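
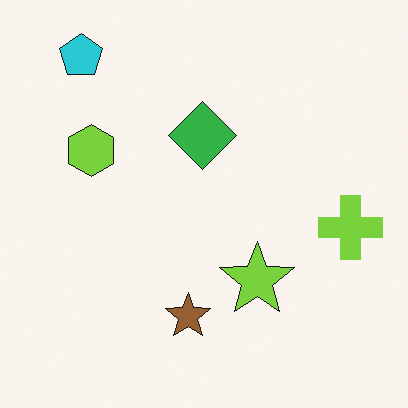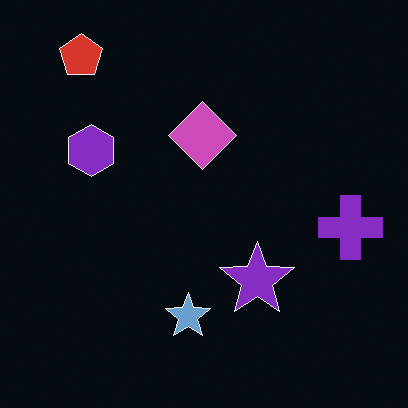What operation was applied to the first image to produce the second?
It was color-inverted (negative).

The light background has become dark and every shape's color is its complement — a photographic negative.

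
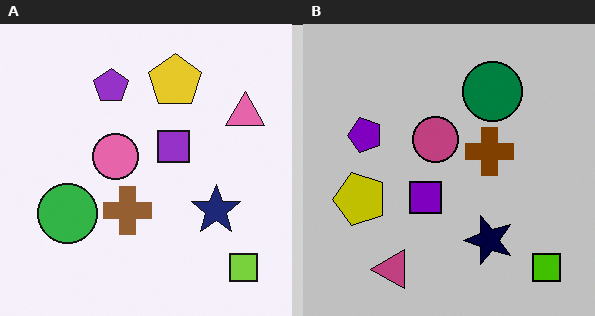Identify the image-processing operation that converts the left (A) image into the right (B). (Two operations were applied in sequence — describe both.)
The transformation is: transposed (reflected across the top-left ↔ bottom-right diagonal), then heavily posterized to just a handful of flat colors.

Shapes have swapped their row and column positions — what was in the top-right is now in the bottom-left — a diagonal reflection. Each flat color has snapped to a coarser quantized level — most visibly, the near-white background has dropped to a flat grey.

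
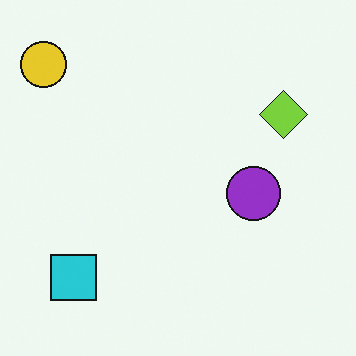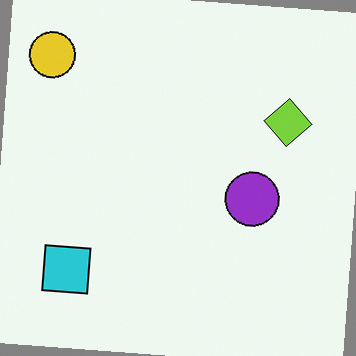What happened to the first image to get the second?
The second image is the first rotated clockwise by a small amount.

Every shape is tilted by the same angle and the image corners show triangular fill wedges — a whole-image rotation by a non-right angle.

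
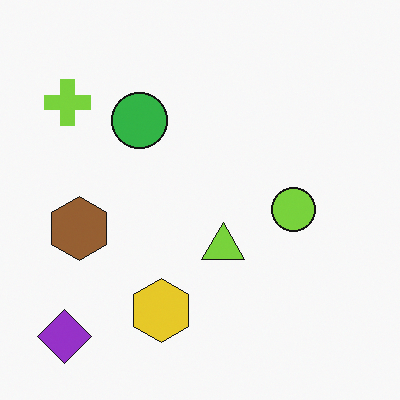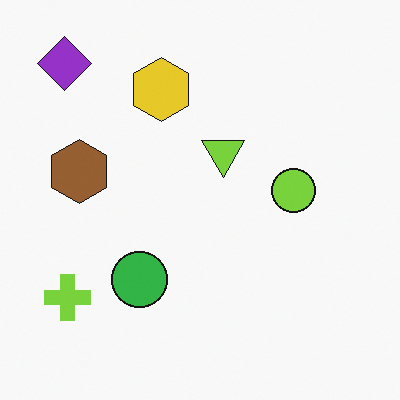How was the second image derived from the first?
The second image is the first flipped vertically (top ↔ bottom).

The purple diamond is in the bottom-left of the first image and the top-left of the second — shapes on opposite sides of the horizontal midline have swapped in a mirror flip.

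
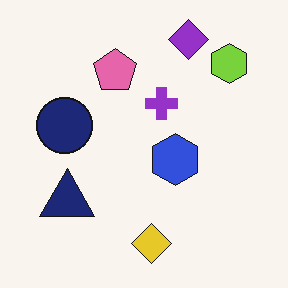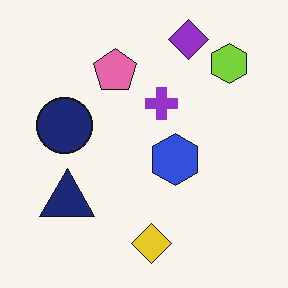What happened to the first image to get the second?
This is the original image JPEG-compressed with visible artifacts.

Blocky 8×8 compression artifacts appear around shape edges and the flat background shows ringing — characteristic JPEG degradation.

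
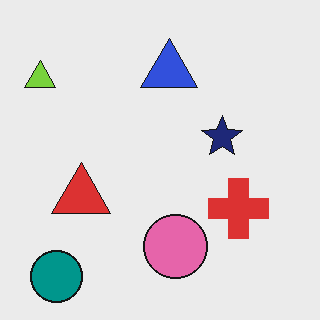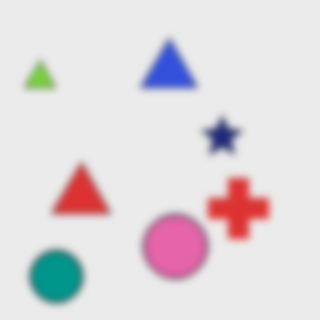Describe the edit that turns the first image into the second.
The transformation is: noticeably gaussian-blurred.

Shape edges and outlines are uniformly softened across the whole image.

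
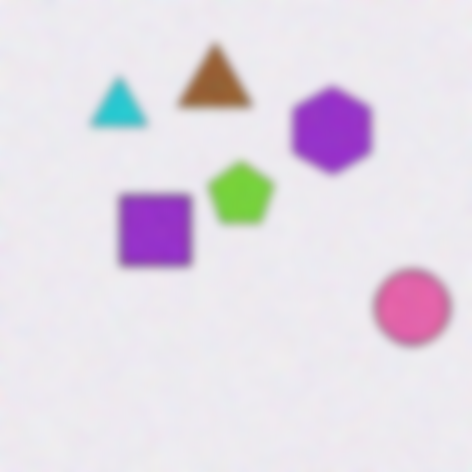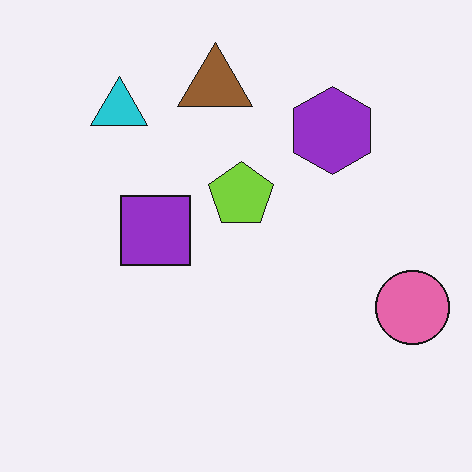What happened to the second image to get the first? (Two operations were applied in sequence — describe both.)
Degraded with moderate additive noise, then noticeably gaussian-blurred.

Random speckle covers the whole image, including the flat background. Shape edges and outlines are uniformly softened across the whole image.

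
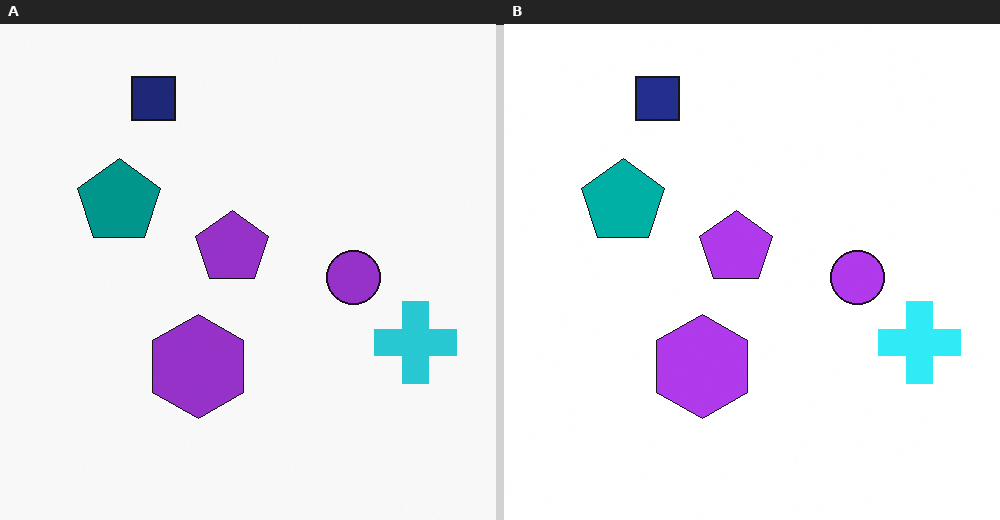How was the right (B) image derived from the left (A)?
This is the original image slightly brightened.

Every pixel — background and shapes alike — is uniformly brightened.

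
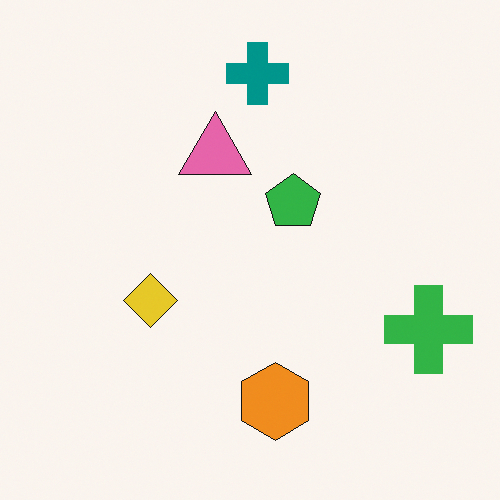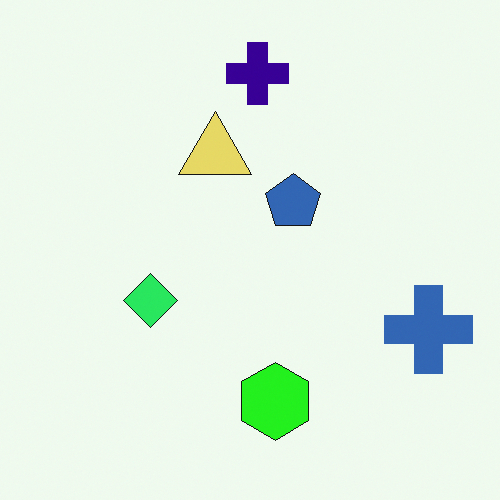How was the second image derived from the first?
The second image is the first hue-shifted noticeably.

Every shape's color has rotated by the same amount around the hue wheel — a uniform hue shift.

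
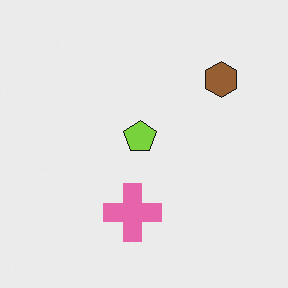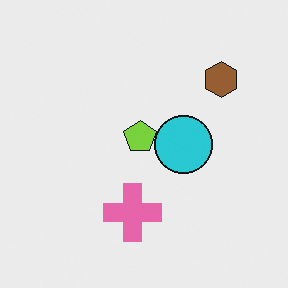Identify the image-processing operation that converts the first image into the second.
The transformation is: overlaid with an additional cyan circle.

A cyan circle appears in the second image that is absent from the first.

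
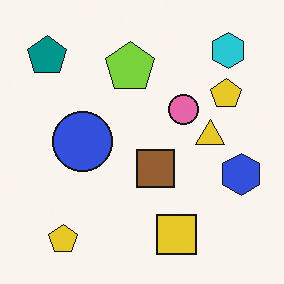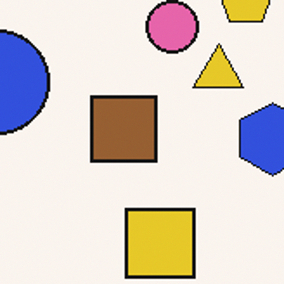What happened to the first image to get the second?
It was cropped tightly and scaled back up.

The visible shapes are larger and the field of view is narrower; shapes near the original edges may be partly or wholly outside the frame — a crop-and-rescale.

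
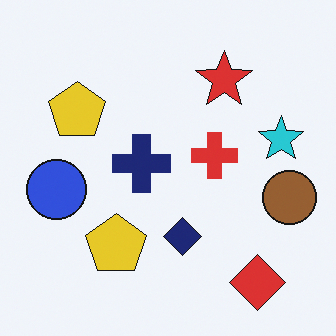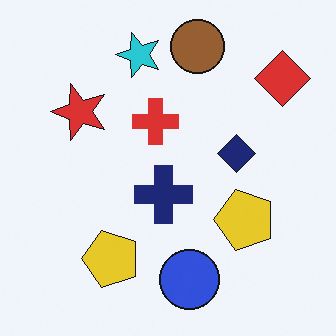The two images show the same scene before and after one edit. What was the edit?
The image was rotated 90° counter-clockwise.

The red diamond sits in the bottom-right of the first image and the top-right of the second — consistent with a whole-image 90° counter-clockwise rotation.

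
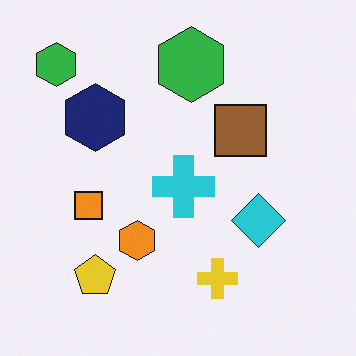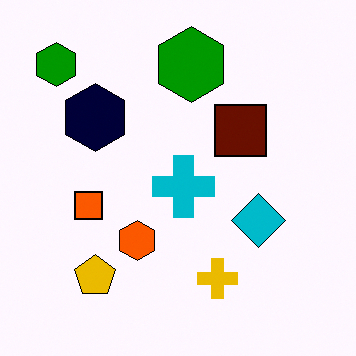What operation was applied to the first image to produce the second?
The image was given much higher contrast.

Tones are pushed away from mid-grey across the whole image — a global contrast change.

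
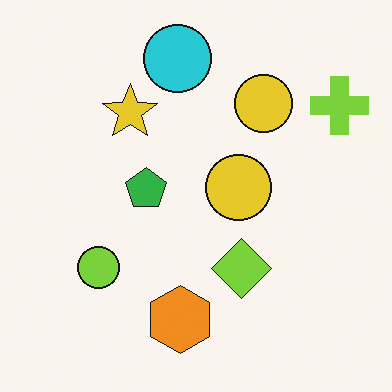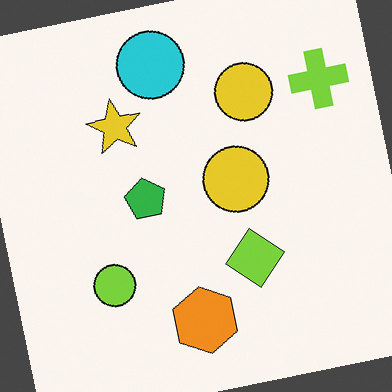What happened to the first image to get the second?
The image was rotated counter-clockwise by a few degrees.

Every shape is tilted by the same angle and the image corners show triangular fill wedges — a whole-image rotation by a non-right angle.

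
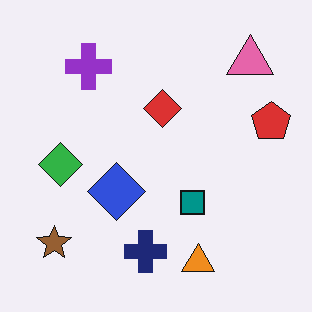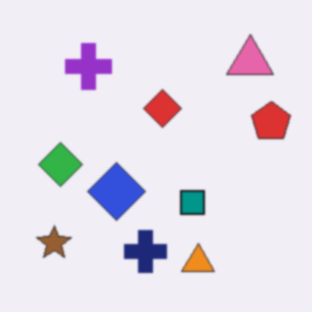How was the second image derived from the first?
The transformation is: lightly blurred.

Shape edges and outlines are uniformly softened across the whole image.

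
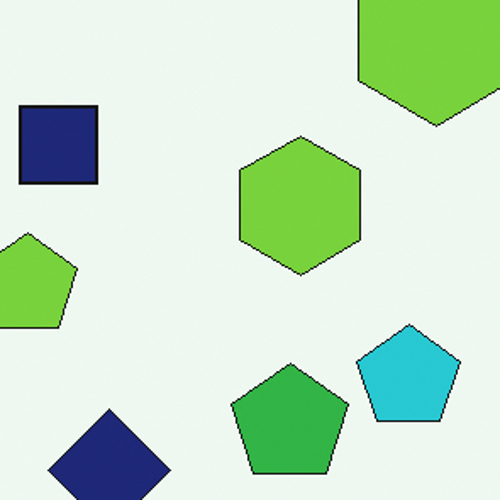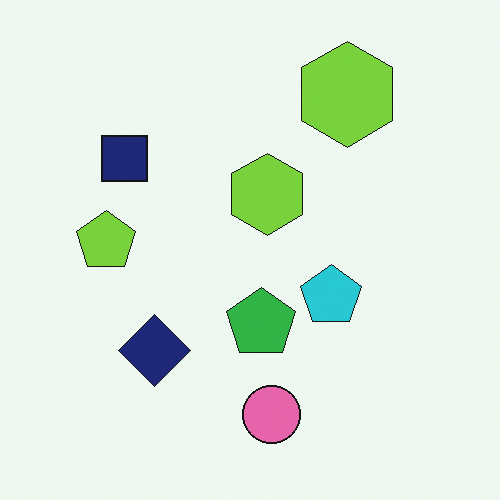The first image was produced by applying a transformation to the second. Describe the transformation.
The transformation is: cropped to a noticeably smaller region and rescaled.

The visible shapes are larger and the field of view is narrower; shapes near the original edges may be partly or wholly outside the frame — a crop-and-rescale.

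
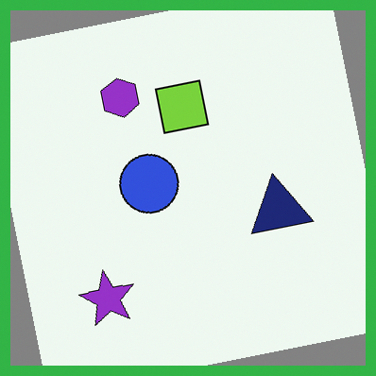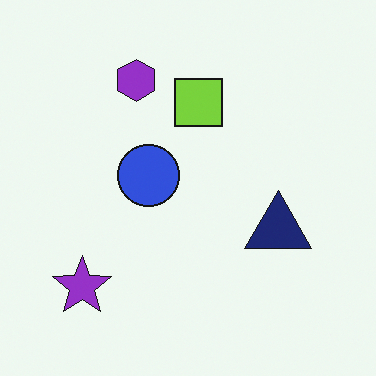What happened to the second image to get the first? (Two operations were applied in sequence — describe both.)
This is the original image rotated counter-clockwise by a few degrees, then framed with a green border.

Every shape is tilted by the same angle and the image corners show triangular fill wedges — a whole-image rotation by a non-right angle. A solid green frame runs around the edge of the first image, with the content slightly shrunk inside it.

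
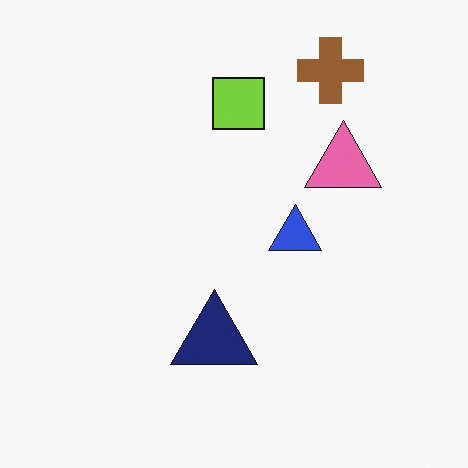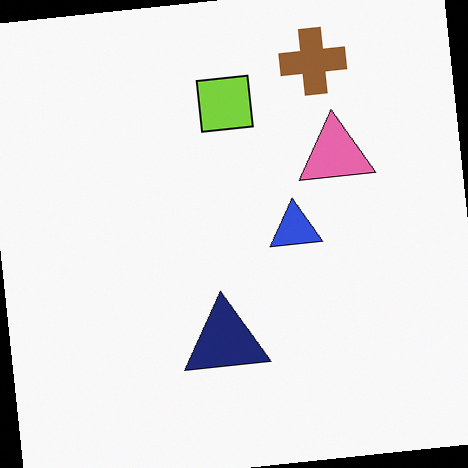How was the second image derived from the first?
The second image is the first rotated counter-clockwise by a few degrees.

Every shape is tilted by the same angle and the image corners show triangular fill wedges — a whole-image rotation by a non-right angle.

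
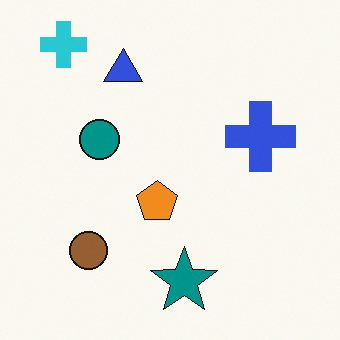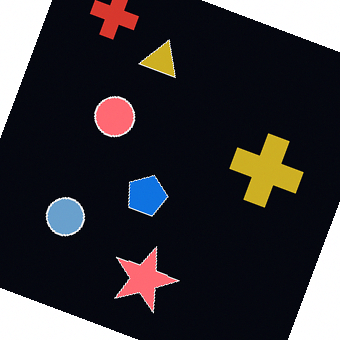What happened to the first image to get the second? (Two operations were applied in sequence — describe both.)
The second image is the first rotated clockwise by a moderate amount, then color-inverted (negative).

Every shape is tilted by the same angle and the image corners show triangular fill wedges — a whole-image rotation by a non-right angle. The light background has become dark and every shape's color is its complement — a photographic negative.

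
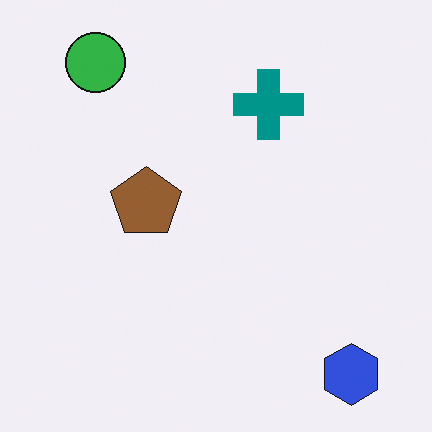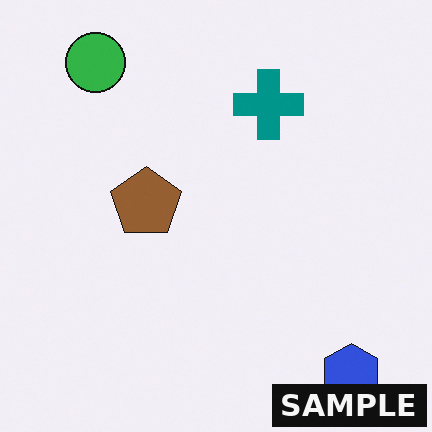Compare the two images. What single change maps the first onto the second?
It was watermarked with the text "SAMPLE" in the lower-right corner.

A dark label reading "SAMPLE" appears in the lower-right corner.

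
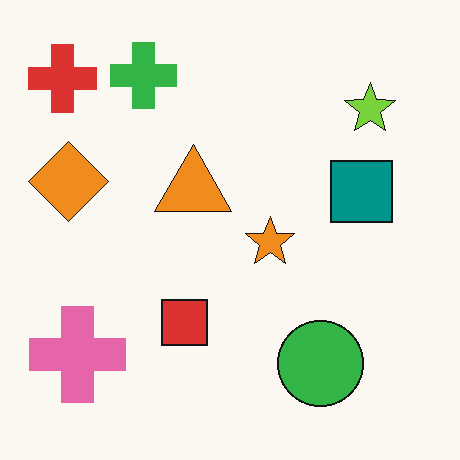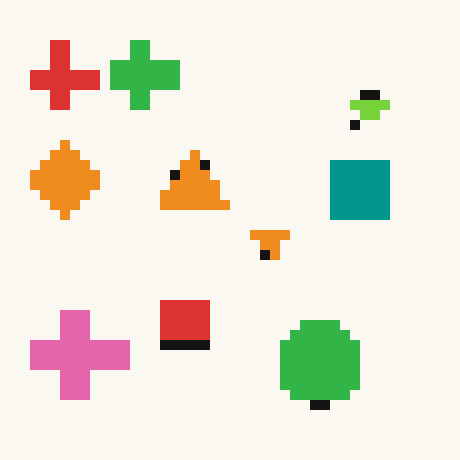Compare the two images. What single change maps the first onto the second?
This is the original image coarsely pixelated.

Shapes are reduced to large square blocks; fine edges and outlines are lost — a downscale-then-upscale (mosaic) effect.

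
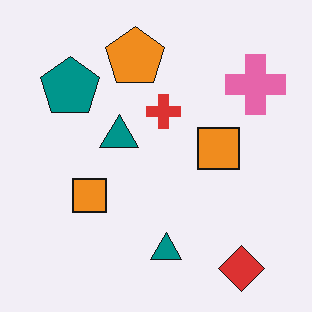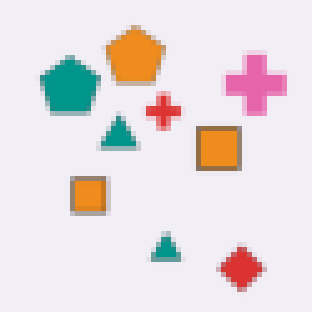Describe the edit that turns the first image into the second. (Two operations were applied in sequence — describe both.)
The image was given a subtle gaussian blur, then lightly pixelated (a mild mosaic effect).

Shape edges and outlines are uniformly softened across the whole image. Shapes are reduced to large square blocks; fine edges and outlines are lost — a downscale-then-upscale (mosaic) effect.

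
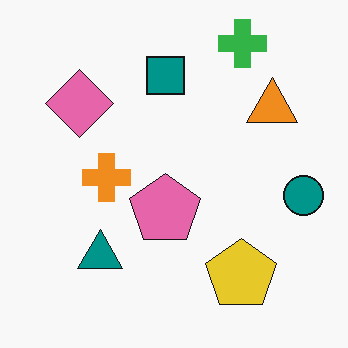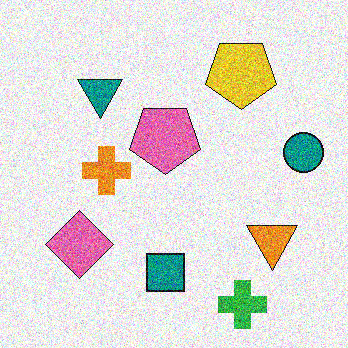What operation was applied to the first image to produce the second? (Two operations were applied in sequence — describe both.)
It was degraded with strong gaussian noise, then flipped vertically (top ↔ bottom).

Random speckle covers the whole image, including the flat background. The green cross is in the top-right of the first image and the bottom-right of the second — shapes on opposite sides of the horizontal midline have swapped in a mirror flip.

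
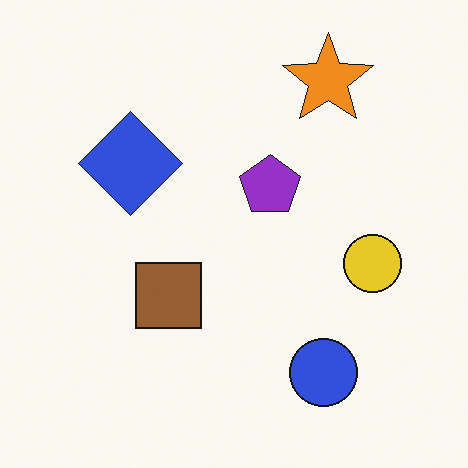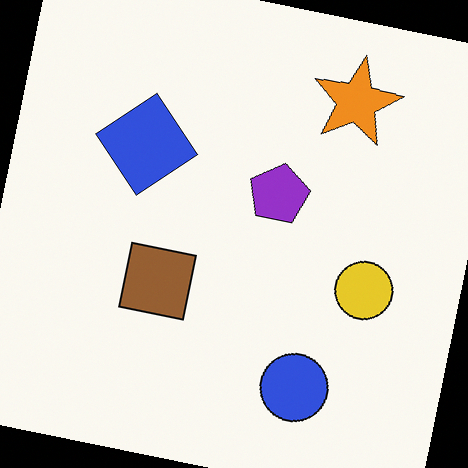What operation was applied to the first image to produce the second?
This is the original image rotated clockwise by a few degrees.

Every shape is tilted by the same angle and the image corners show triangular fill wedges — a whole-image rotation by a non-right angle.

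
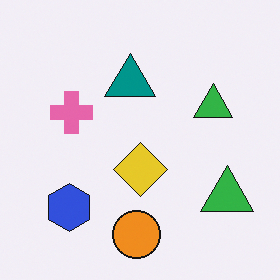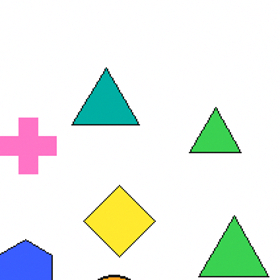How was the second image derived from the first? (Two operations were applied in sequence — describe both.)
The second image is the first slightly brightened, then cropped to a modestly smaller region and rescaled.

Every pixel — background and shapes alike — is uniformly brightened. The visible shapes are larger and the field of view is narrower; shapes near the original edges may be partly or wholly outside the frame — a crop-and-rescale.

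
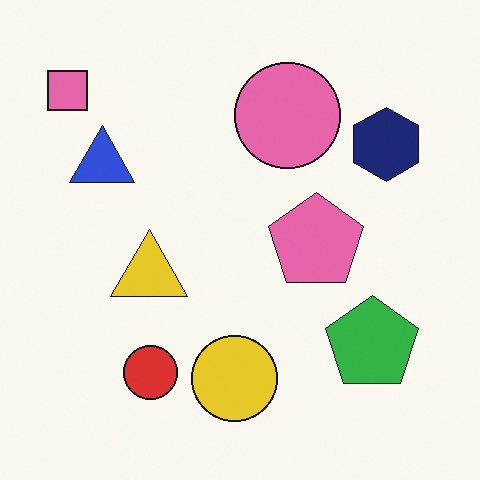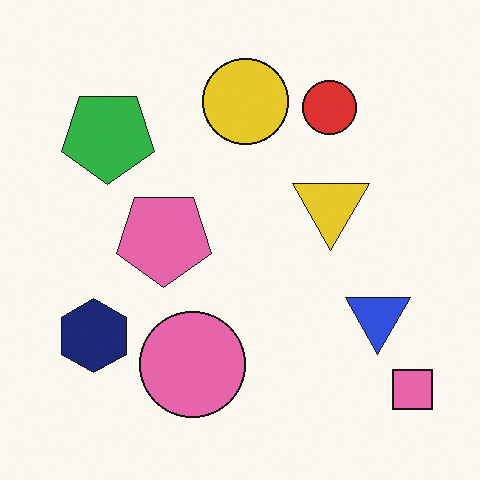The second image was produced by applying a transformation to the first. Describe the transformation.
The second image is the first rotated 180°.

The pink square sits in the top-left of the first image and the bottom-right of the second — consistent with a whole-image 180° rotation.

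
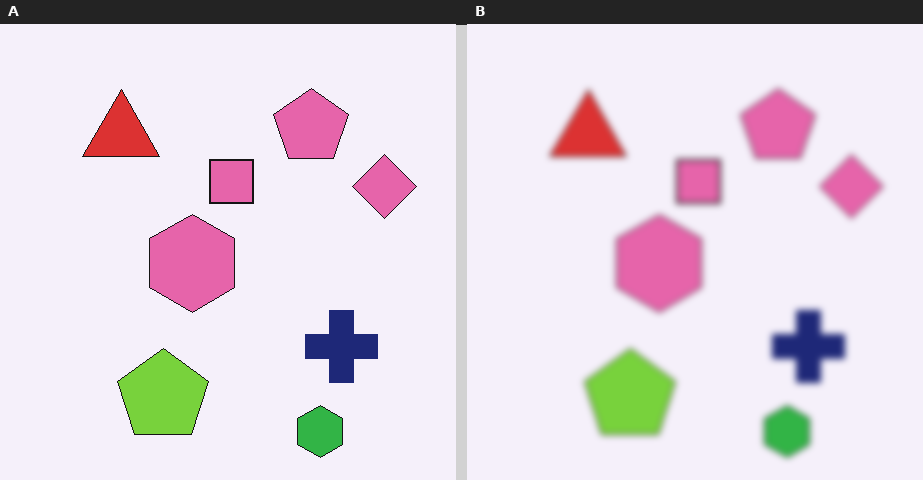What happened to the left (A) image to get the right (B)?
The transformation is: noticeably gaussian-blurred.

Shape edges and outlines are uniformly softened across the whole image.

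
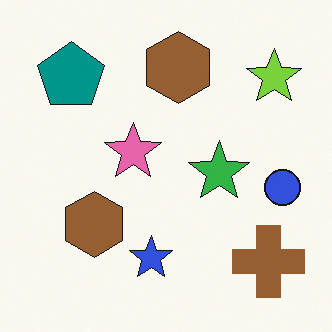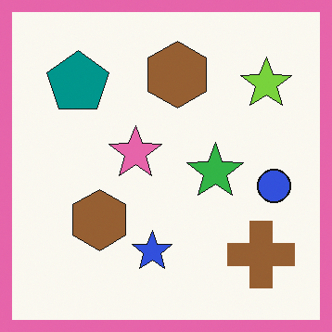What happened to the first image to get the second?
This is the original image framed with a pink border.

A solid pink frame runs around the edge of the second image, with the content slightly shrunk inside it.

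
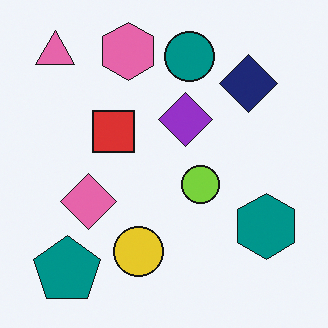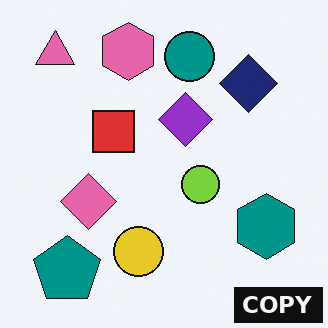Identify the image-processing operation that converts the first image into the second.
Watermarked with the text "COPY" in the lower-right corner.

A dark label reading "COPY" appears in the lower-right corner.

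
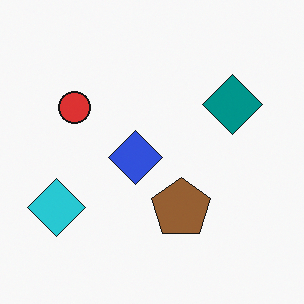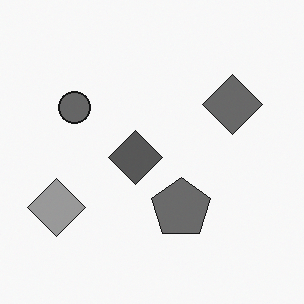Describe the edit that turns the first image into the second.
The second image is the first converted to grayscale.

All color is removed — every shape is now a shade of grey.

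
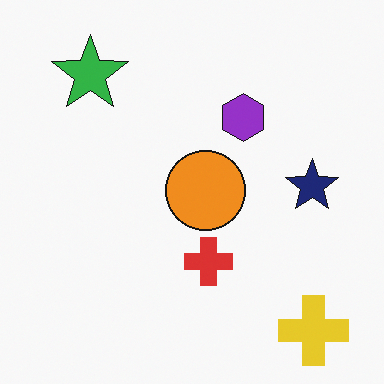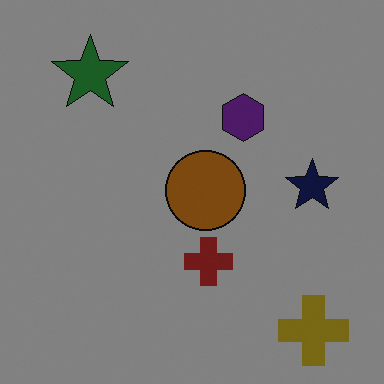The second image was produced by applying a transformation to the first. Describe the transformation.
The transformation is: darkened a lot.

Every pixel — background and shapes alike — is uniformly darkened.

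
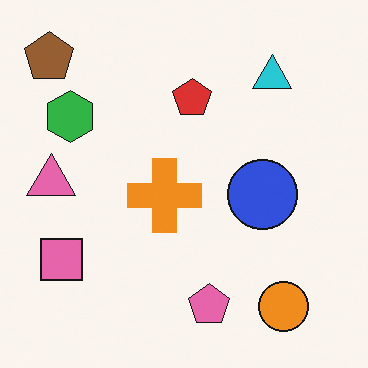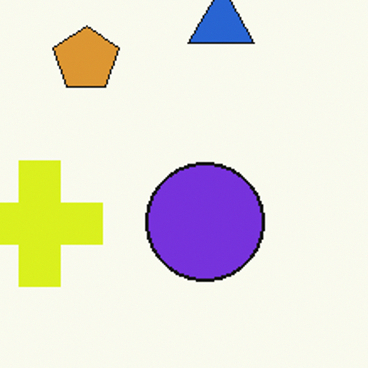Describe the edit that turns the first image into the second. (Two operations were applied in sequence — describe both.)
This is the original image hue-shifted slightly, then cropped tightly and scaled back up.

Every shape's color has rotated by the same amount around the hue wheel — a uniform hue shift. The visible shapes are larger and the field of view is narrower; shapes near the original edges may be partly or wholly outside the frame — a crop-and-rescale.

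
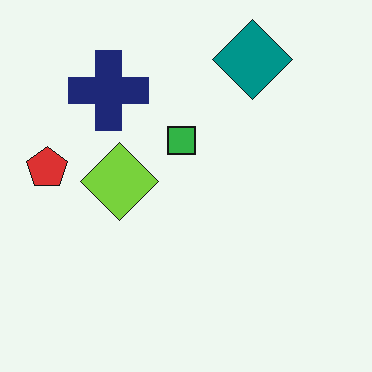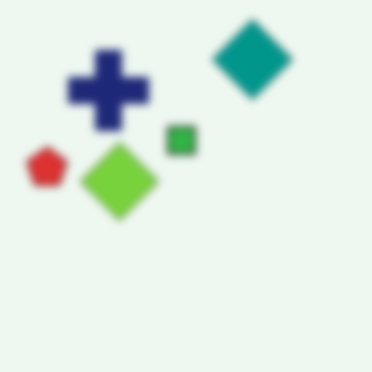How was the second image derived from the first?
It was noticeably gaussian-blurred.

Shape edges and outlines are uniformly softened across the whole image.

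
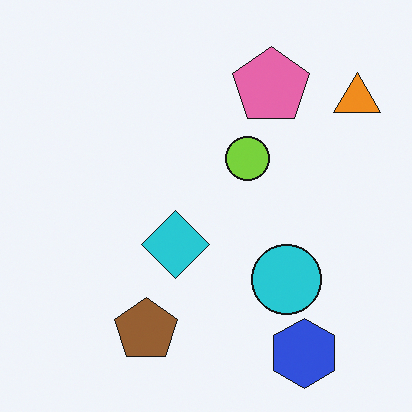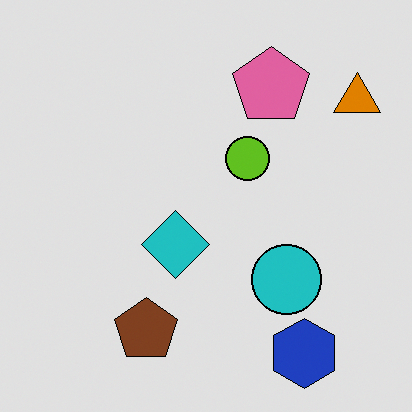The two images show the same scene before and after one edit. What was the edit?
This is the original image moderately posterized.

Each flat color has snapped to a coarser quantized level — most visibly, the near-white background has dropped to a flat grey.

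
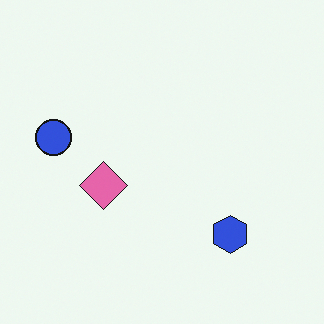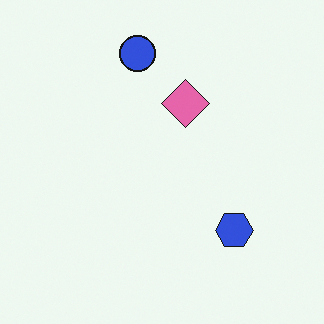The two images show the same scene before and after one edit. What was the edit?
The image was transposed (reflected across the top-left ↔ bottom-right diagonal).

Shapes have swapped their row and column positions — what was in the top-right is now in the bottom-left — a diagonal reflection.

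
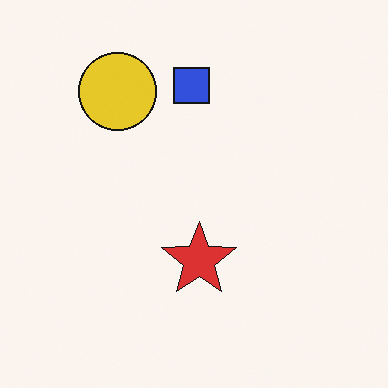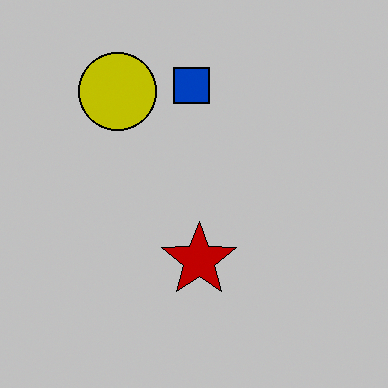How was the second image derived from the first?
The second image is the first heavily posterized to just a handful of flat colors.

Each flat color has snapped to a coarser quantized level — most visibly, the near-white background has dropped to a flat grey.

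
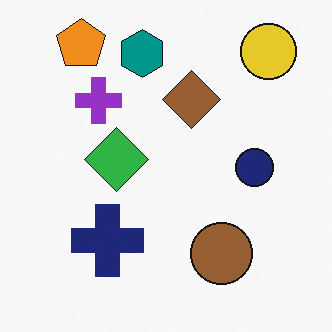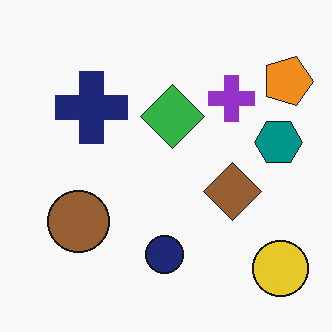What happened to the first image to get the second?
Rotated 90° clockwise.

The yellow circle sits in the top-right of the first image and the bottom-right of the second — consistent with a whole-image 90° clockwise rotation.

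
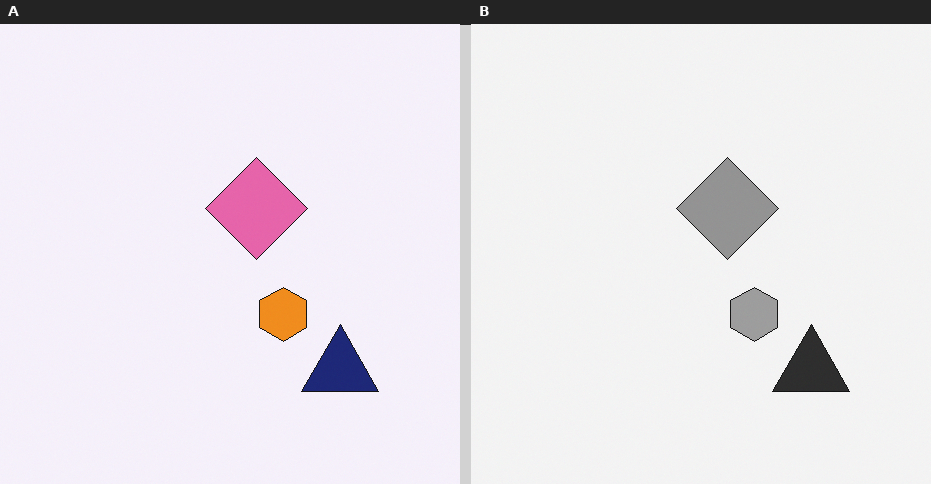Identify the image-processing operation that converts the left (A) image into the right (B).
The image was converted to grayscale.

All color is removed — every shape is now a shade of grey.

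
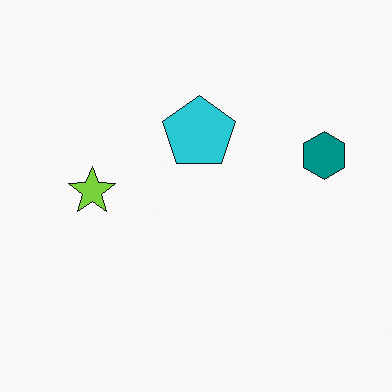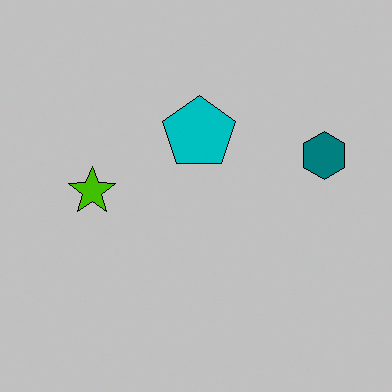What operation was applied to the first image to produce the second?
Aggressively posterized.

Each flat color has snapped to a coarser quantized level — most visibly, the near-white background has dropped to a flat grey.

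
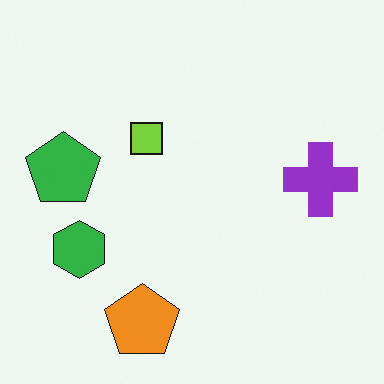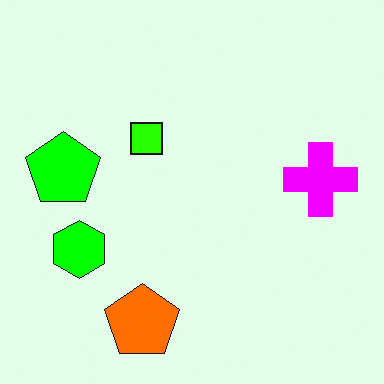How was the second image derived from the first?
This is the original image made much more vivid (saturation change).

All colors are more vivid — a global saturation change.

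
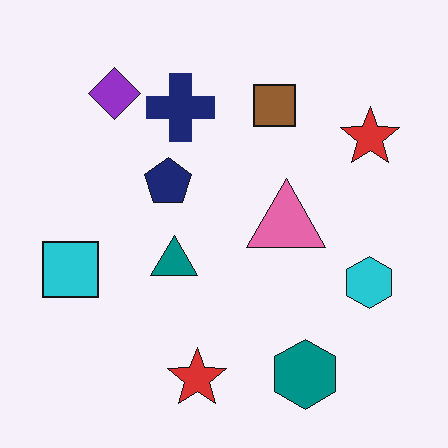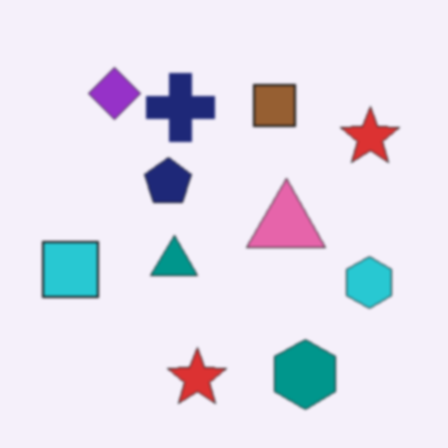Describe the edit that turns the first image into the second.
The transformation is: slightly softened.

Shape edges and outlines are uniformly softened across the whole image.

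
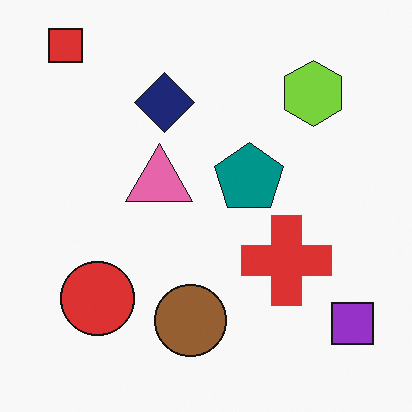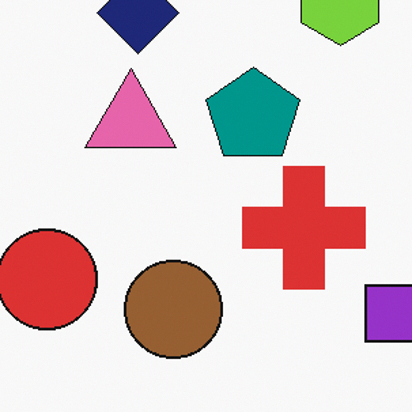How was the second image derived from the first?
This is the original image cropped slightly and scaled back up.

The visible shapes are larger and the field of view is narrower; shapes near the original edges may be partly or wholly outside the frame — a crop-and-rescale.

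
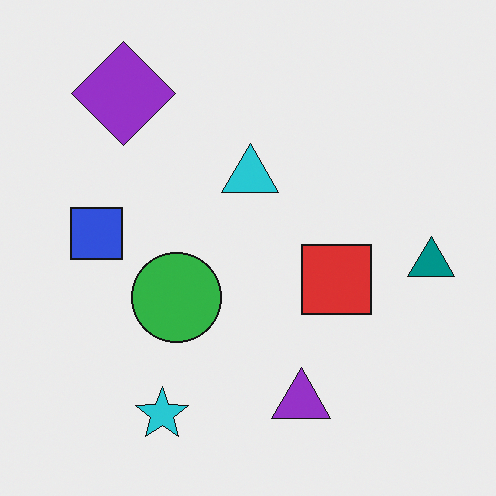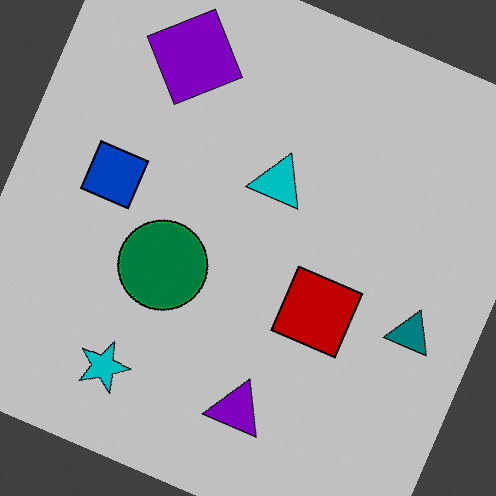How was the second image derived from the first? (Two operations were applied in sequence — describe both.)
The transformation is: rotated clockwise by a clearly visible amount, then heavily posterized to just a handful of flat colors.

Every shape is tilted by the same angle and the image corners show triangular fill wedges — a whole-image rotation by a non-right angle. Each flat color has snapped to a coarser quantized level — most visibly, the near-white background has dropped to a flat grey.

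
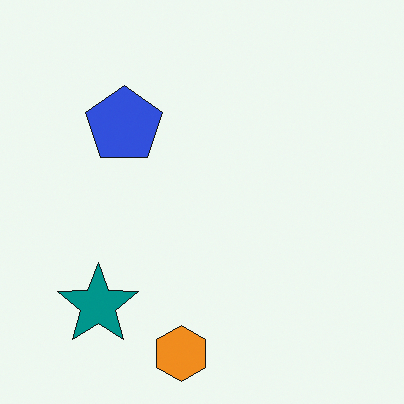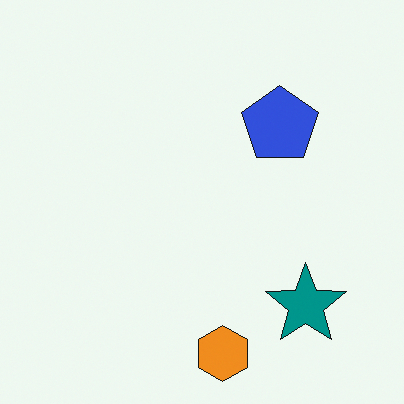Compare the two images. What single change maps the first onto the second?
The image was flipped horizontally (left ↔ right).

The teal star is in the bottom-left of the first image and the bottom-right of the second — shapes on opposite sides of the vertical midline have swapped in a mirror flip.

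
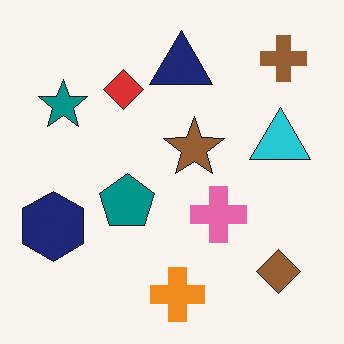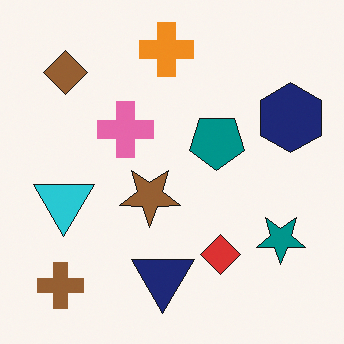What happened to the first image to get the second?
The transformation is: rotated 180°.

The brown cross sits in the top-right of the first image and the bottom-left of the second — consistent with a whole-image 180° rotation.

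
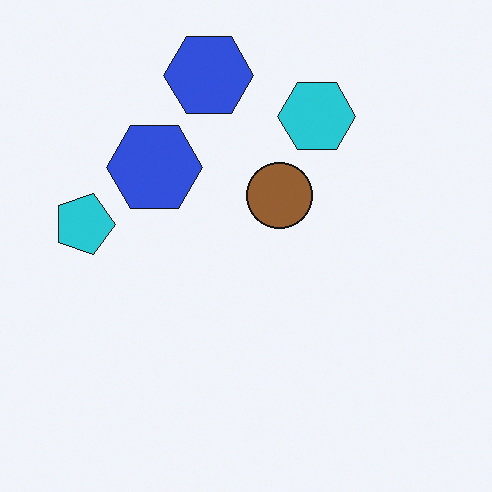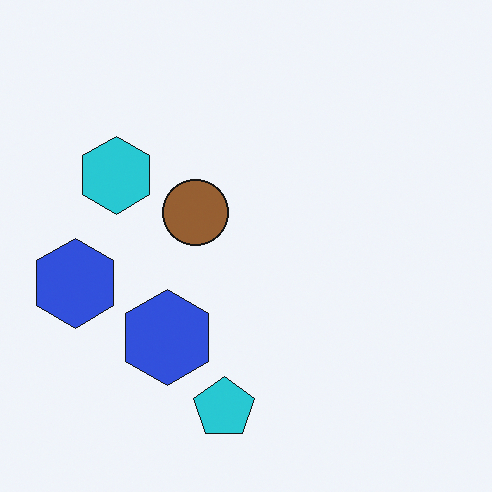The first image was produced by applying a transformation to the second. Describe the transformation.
This is the original image rotated 90° clockwise.

The cyan pentagon sits in the bottom of the second image and the left of the first — consistent with a whole-image 90° clockwise rotation.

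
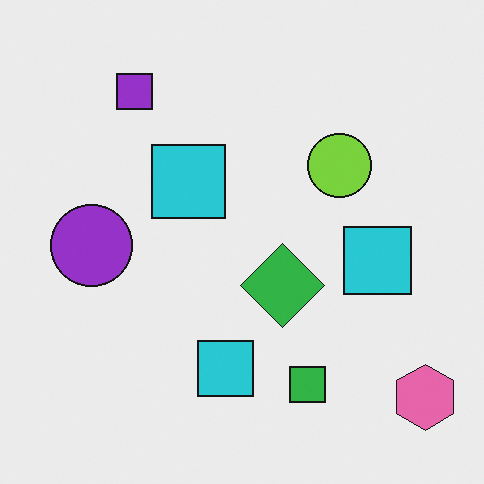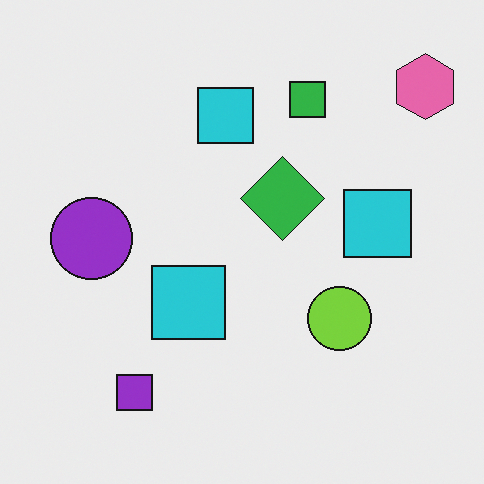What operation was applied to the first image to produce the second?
The transformation is: flipped vertically (top ↔ bottom).

The pink hexagon is in the bottom-right of the first image and the top-right of the second — shapes on opposite sides of the horizontal midline have swapped in a mirror flip.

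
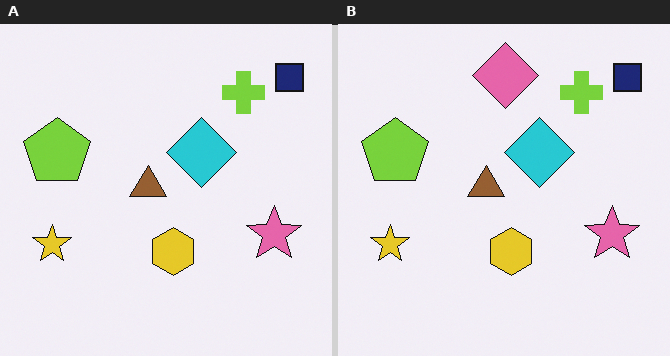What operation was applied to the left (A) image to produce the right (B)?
The image was overlaid with an additional pink diamond.

A pink diamond appears in the right (B) image that is absent from the left (A).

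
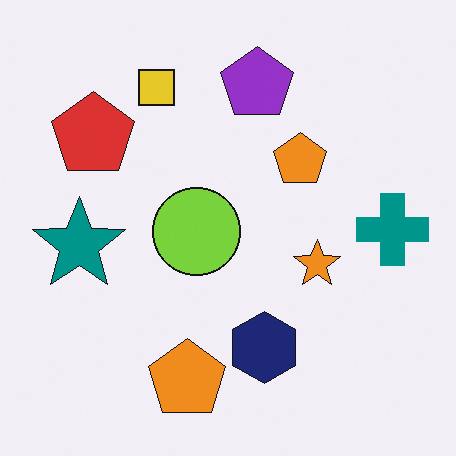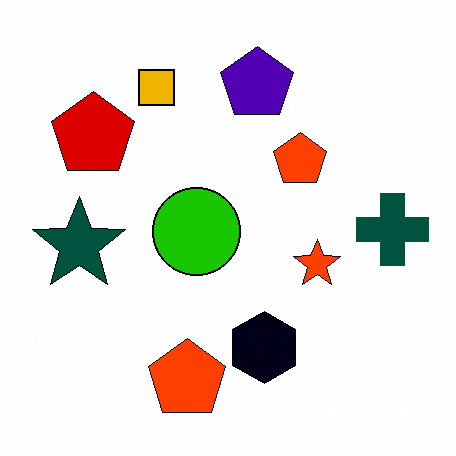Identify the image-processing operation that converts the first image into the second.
Given much higher contrast.

Tones are pushed away from mid-grey across the whole image — a global contrast change.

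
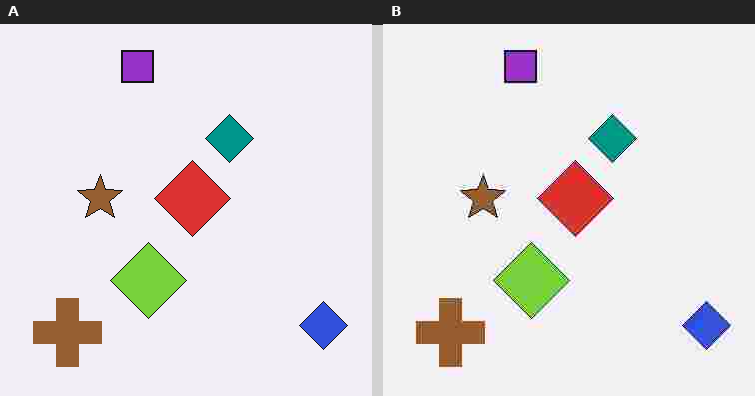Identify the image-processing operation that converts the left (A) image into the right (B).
This is the original image degraded with heavy JPEG compression.

Blocky 8×8 compression artifacts appear around shape edges and the flat background shows ringing — characteristic JPEG degradation.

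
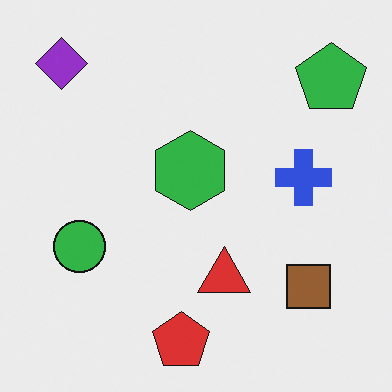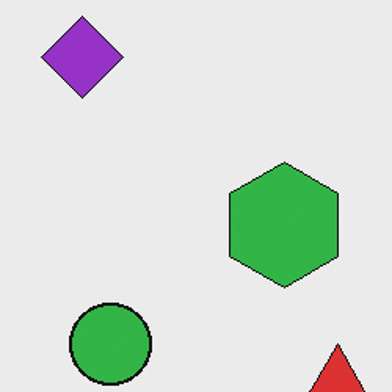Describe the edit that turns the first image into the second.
The transformation is: cropped to a modestly smaller region and rescaled.

The visible shapes are larger and the field of view is narrower; shapes near the original edges may be partly or wholly outside the frame — a crop-and-rescale.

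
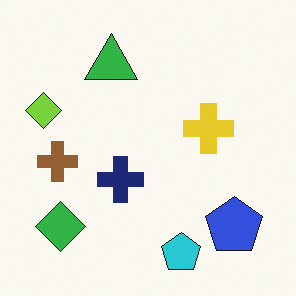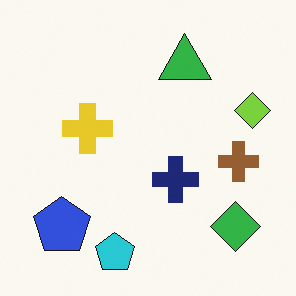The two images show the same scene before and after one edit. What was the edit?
It was flipped horizontally (left ↔ right).

The lime diamond is in the left of the first image and the right of the second — shapes on opposite sides of the vertical midline have swapped in a mirror flip.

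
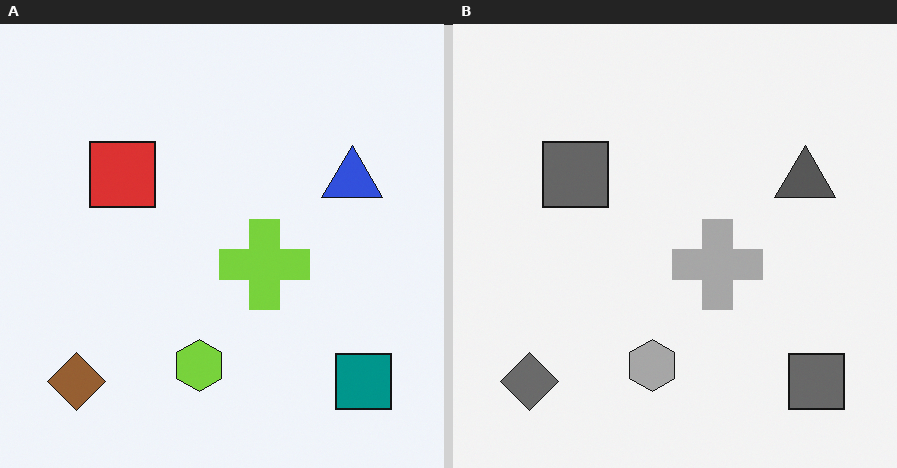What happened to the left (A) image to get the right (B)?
This is the original image converted to grayscale.

All color is removed — every shape is now a shade of grey.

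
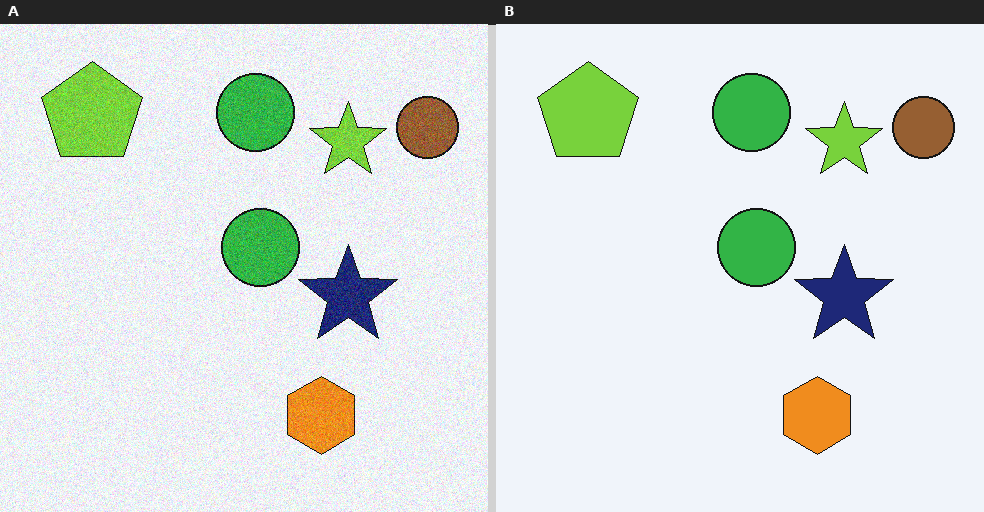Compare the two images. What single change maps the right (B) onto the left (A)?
The image was degraded with visible gaussian noise.

Random speckle covers the whole image, including the flat background.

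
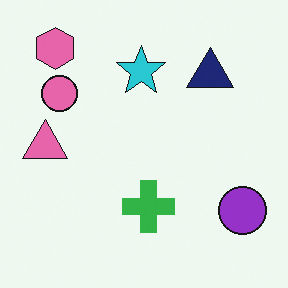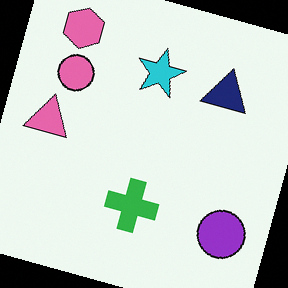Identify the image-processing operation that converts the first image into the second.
The image was rotated clockwise by a clearly visible amount.

Every shape is tilted by the same angle and the image corners show triangular fill wedges — a whole-image rotation by a non-right angle.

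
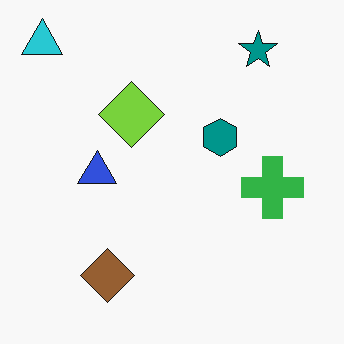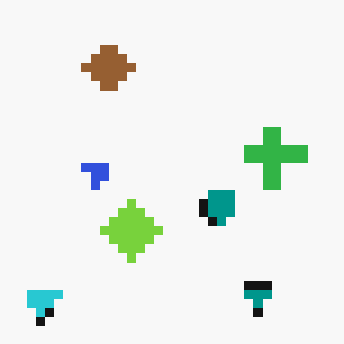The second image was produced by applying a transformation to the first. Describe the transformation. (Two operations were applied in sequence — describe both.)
It was flipped vertically (top ↔ bottom), then coarsely pixelated.

The cyan triangle is in the top-left of the first image and the bottom-left of the second — shapes on opposite sides of the horizontal midline have swapped in a mirror flip. Shapes are reduced to large square blocks; fine edges and outlines are lost — a downscale-then-upscale (mosaic) effect.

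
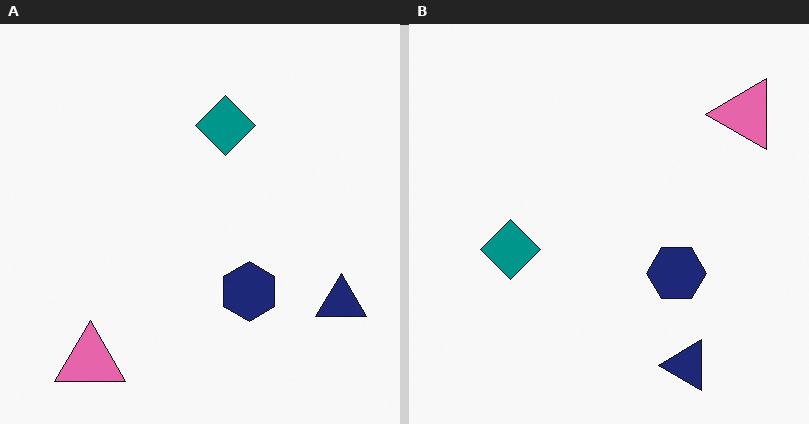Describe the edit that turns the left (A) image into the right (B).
The transformation is: transposed (reflected across the top-left ↔ bottom-right diagonal).

Shapes have swapped their row and column positions — what was in the top-right is now in the bottom-left — a diagonal reflection.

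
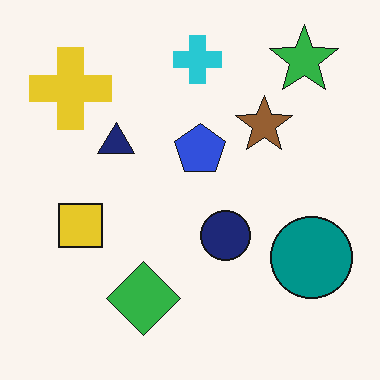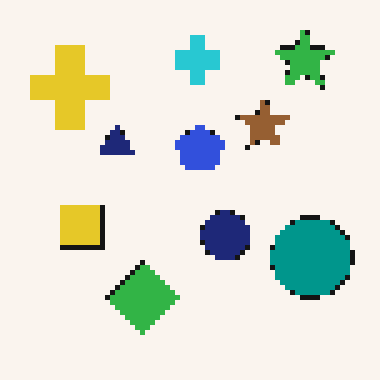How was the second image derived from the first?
The second image is the first mildly pixelated.

Shapes are reduced to large square blocks; fine edges and outlines are lost — a downscale-then-upscale (mosaic) effect.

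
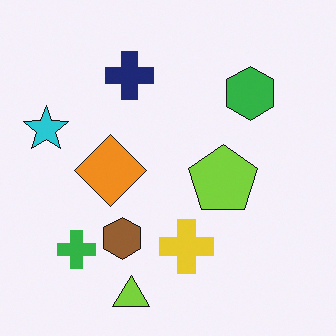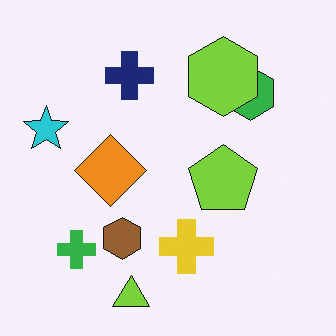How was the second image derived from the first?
The transformation is: overlaid with an additional lime hexagon.

A lime hexagon appears in the second image that is absent from the first.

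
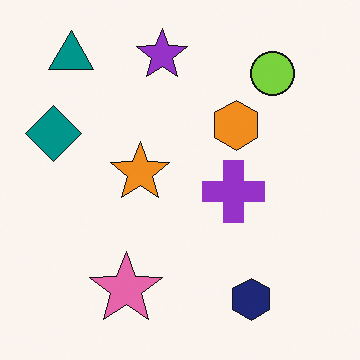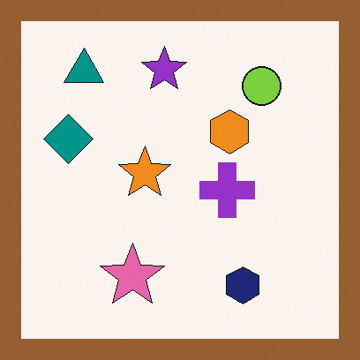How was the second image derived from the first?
The second image is the first framed with a brown border.

A solid brown frame runs around the edge of the second image, with the content slightly shrunk inside it.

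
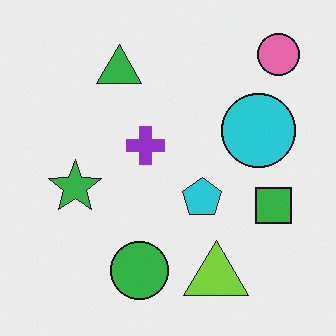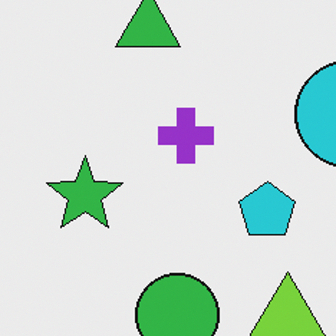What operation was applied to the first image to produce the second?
Cropped to a modestly smaller region and rescaled.

The visible shapes are larger and the field of view is narrower; shapes near the original edges may be partly or wholly outside the frame — a crop-and-rescale.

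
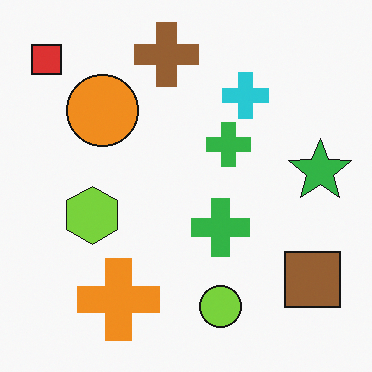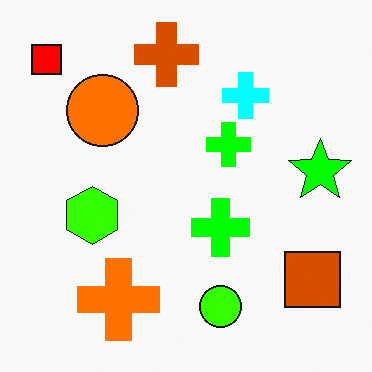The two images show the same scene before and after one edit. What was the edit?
The image was heavily oversaturated.

All colors are more vivid — a global saturation change.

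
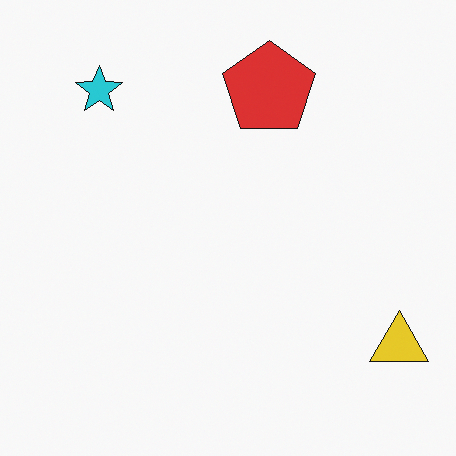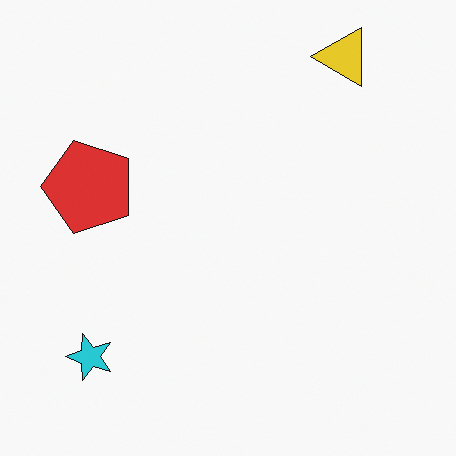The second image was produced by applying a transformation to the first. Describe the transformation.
The image was rotated 90° counter-clockwise.

The yellow triangle sits in the bottom-right of the first image and the top-right of the second — consistent with a whole-image 90° counter-clockwise rotation.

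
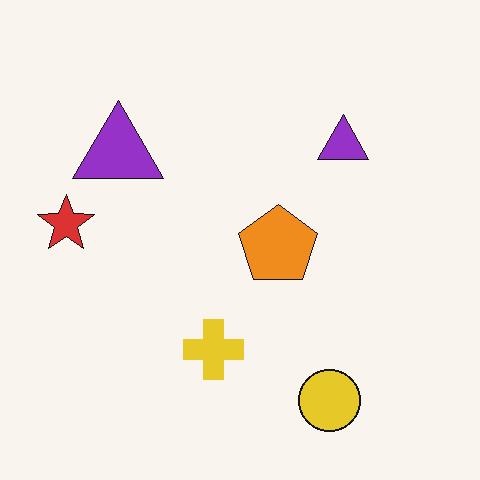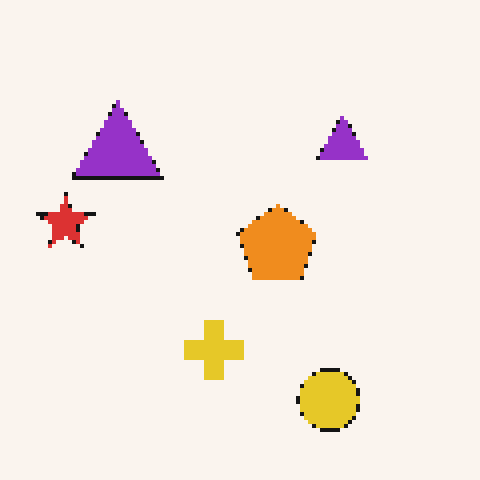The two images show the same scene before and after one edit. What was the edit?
This is the original image lightly pixelated (a mild mosaic effect).

Shapes are reduced to large square blocks; fine edges and outlines are lost — a downscale-then-upscale (mosaic) effect.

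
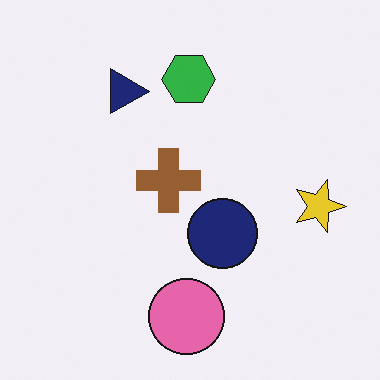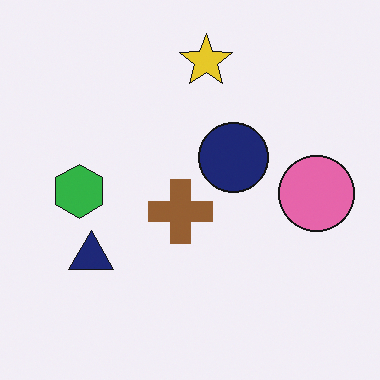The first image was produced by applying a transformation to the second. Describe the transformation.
The first image is the second rotated 90° clockwise.

The yellow star sits in the top of the second image and the right of the first — consistent with a whole-image 90° clockwise rotation.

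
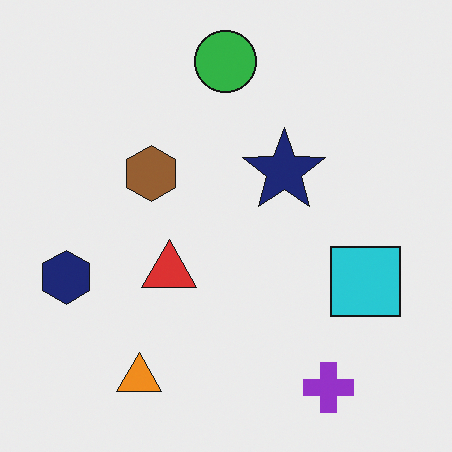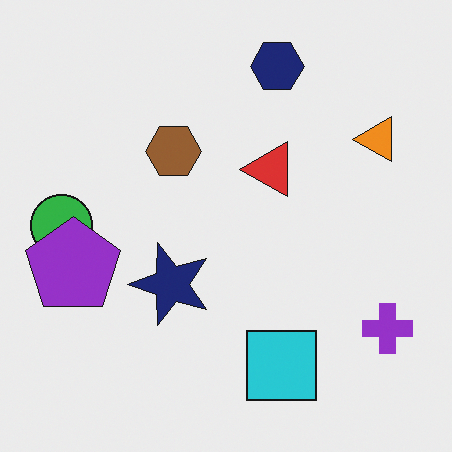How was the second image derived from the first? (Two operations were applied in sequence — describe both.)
The transformation is: transposed (reflected across the top-left ↔ bottom-right diagonal), then overlaid with an additional purple pentagon.

Shapes have swapped their row and column positions — what was in the top-right is now in the bottom-left — a diagonal reflection. A purple pentagon appears in the second image that is absent from the first.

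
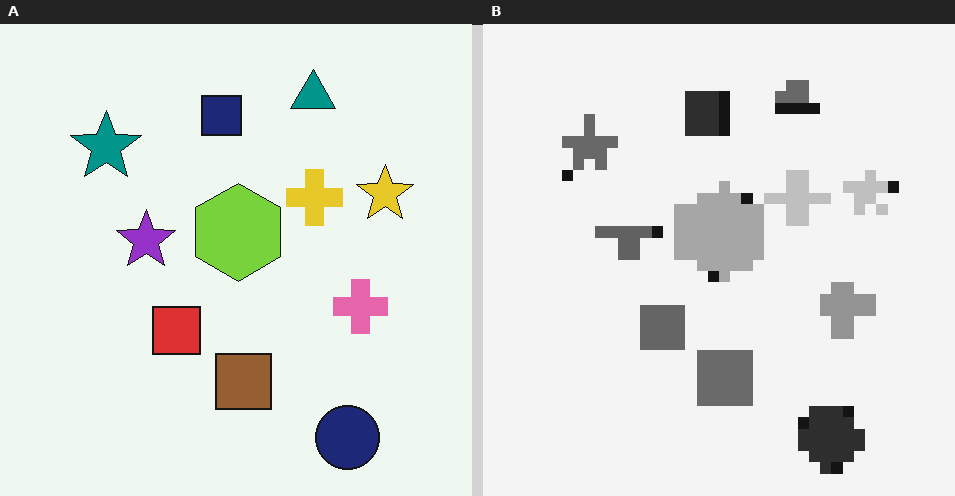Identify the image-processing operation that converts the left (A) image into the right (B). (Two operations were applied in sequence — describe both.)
The right (B) image is the left (A) coarsely pixelated, then converted to grayscale.

Shapes are reduced to large square blocks; fine edges and outlines are lost — a downscale-then-upscale (mosaic) effect. All color is removed — every shape is now a shade of grey.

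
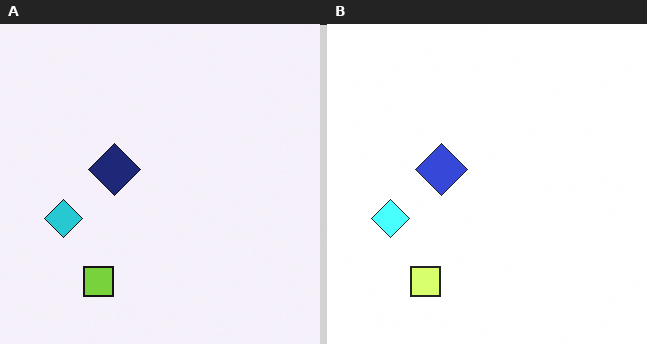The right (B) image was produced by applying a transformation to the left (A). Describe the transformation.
The transformation is: noticeably brightened.

Every pixel — background and shapes alike — is uniformly brightened.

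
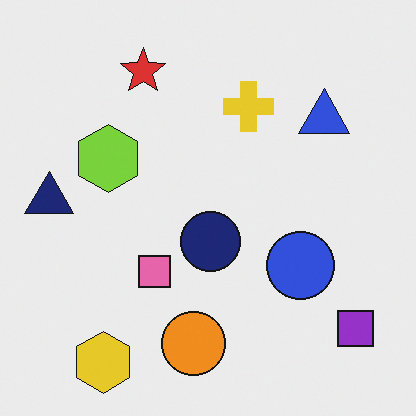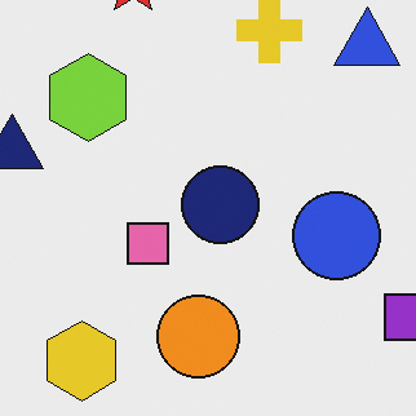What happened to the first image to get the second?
This is the original image cropped slightly and scaled back up.

The visible shapes are larger and the field of view is narrower; shapes near the original edges may be partly or wholly outside the frame — a crop-and-rescale.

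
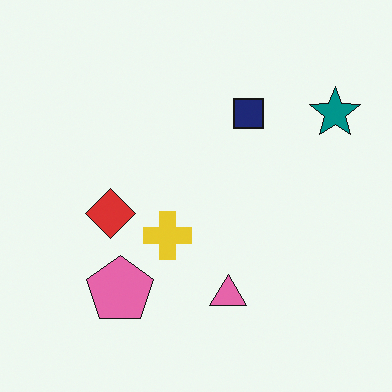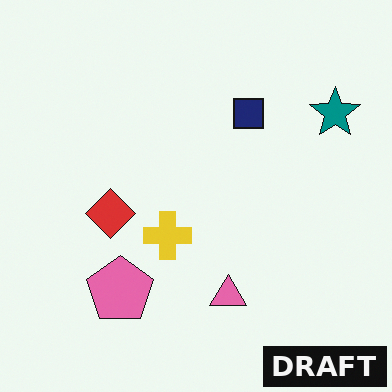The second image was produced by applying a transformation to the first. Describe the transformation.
The second image is the first watermarked with the text "DRAFT" in the lower-right corner.

A dark label reading "DRAFT" appears in the lower-right corner.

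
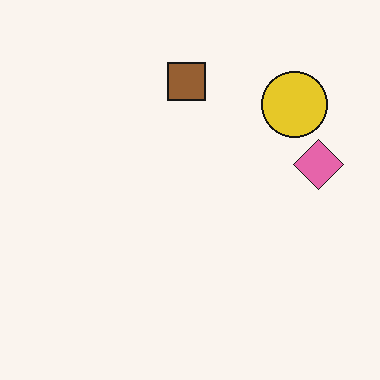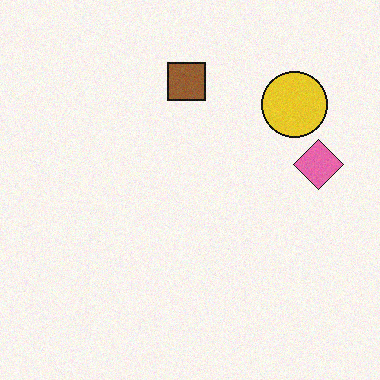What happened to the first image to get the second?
The transformation is: degraded with a light layer of grain.

Random speckle covers the whole image, including the flat background.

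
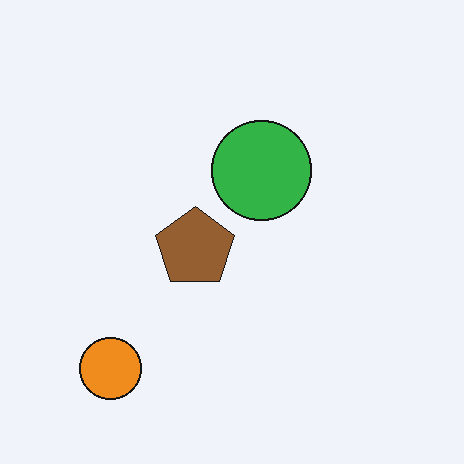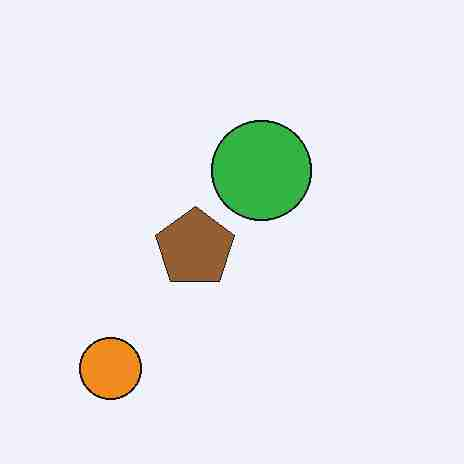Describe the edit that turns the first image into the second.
The second image is the first heavily JPEG-compressed with obvious blocking artifacts.

Blocky 8×8 compression artifacts appear around shape edges and the flat background shows ringing — characteristic JPEG degradation.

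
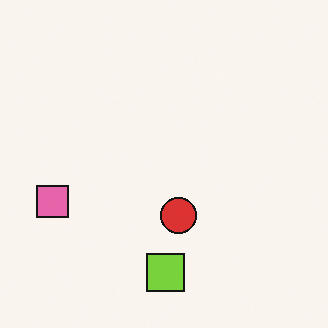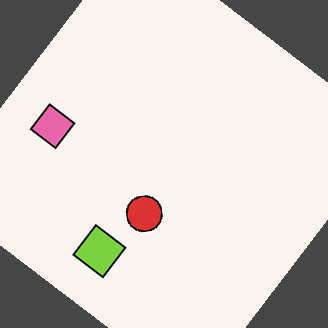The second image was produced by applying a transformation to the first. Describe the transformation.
The second image is the first rotated clockwise by a large amount — several tens of degrees.

Every shape is tilted by the same angle and the image corners show triangular fill wedges — a whole-image rotation by a non-right angle.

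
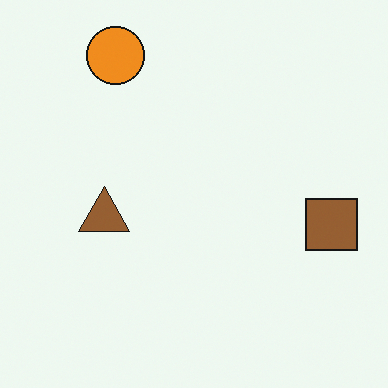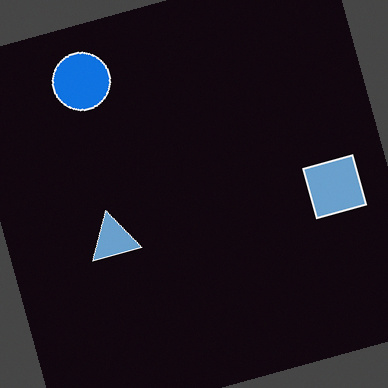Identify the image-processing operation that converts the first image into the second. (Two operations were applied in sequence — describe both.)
The image was color-inverted (negative), then rotated counter-clockwise by a moderate amount.

The light background has become dark and every shape's color is its complement — a photographic negative. Every shape is tilted by the same angle and the image corners show triangular fill wedges — a whole-image rotation by a non-right angle.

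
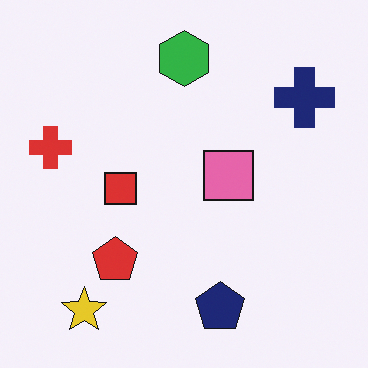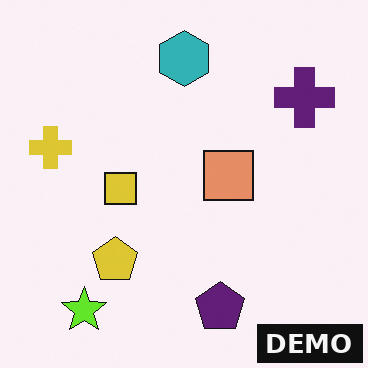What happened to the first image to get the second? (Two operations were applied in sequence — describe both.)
It was hue-shifted slightly, then watermarked with the text "DEMO" in the lower-right corner.

Every shape's color has rotated by the same amount around the hue wheel — a uniform hue shift. A dark label reading "DEMO" appears in the lower-right corner.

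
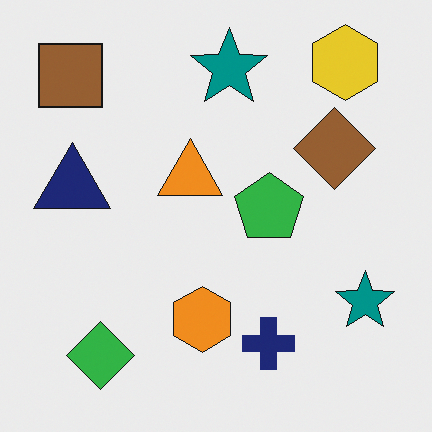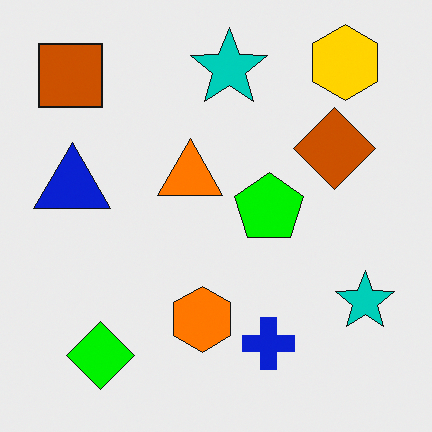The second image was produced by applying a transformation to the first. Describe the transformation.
It was made much more vivid (saturation change).

All colors are more vivid — a global saturation change.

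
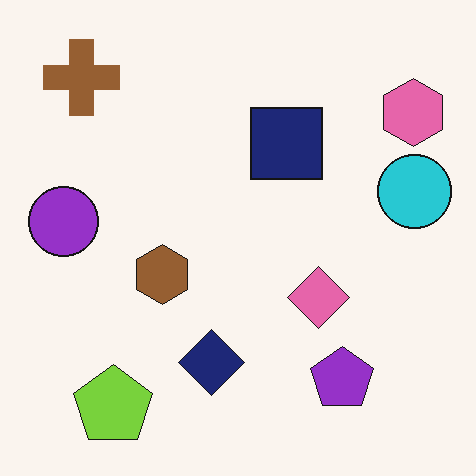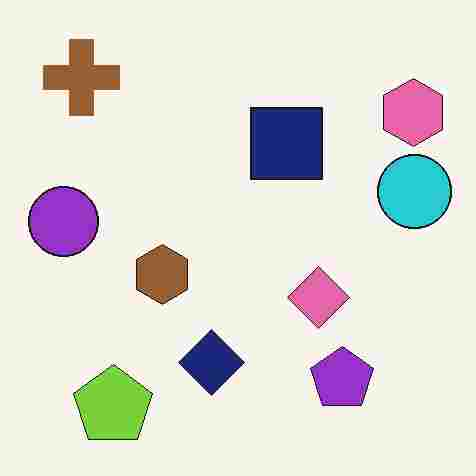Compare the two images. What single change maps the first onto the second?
This is the original image heavily JPEG-compressed with obvious blocking artifacts.

Blocky 8×8 compression artifacts appear around shape edges and the flat background shows ringing — characteristic JPEG degradation.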